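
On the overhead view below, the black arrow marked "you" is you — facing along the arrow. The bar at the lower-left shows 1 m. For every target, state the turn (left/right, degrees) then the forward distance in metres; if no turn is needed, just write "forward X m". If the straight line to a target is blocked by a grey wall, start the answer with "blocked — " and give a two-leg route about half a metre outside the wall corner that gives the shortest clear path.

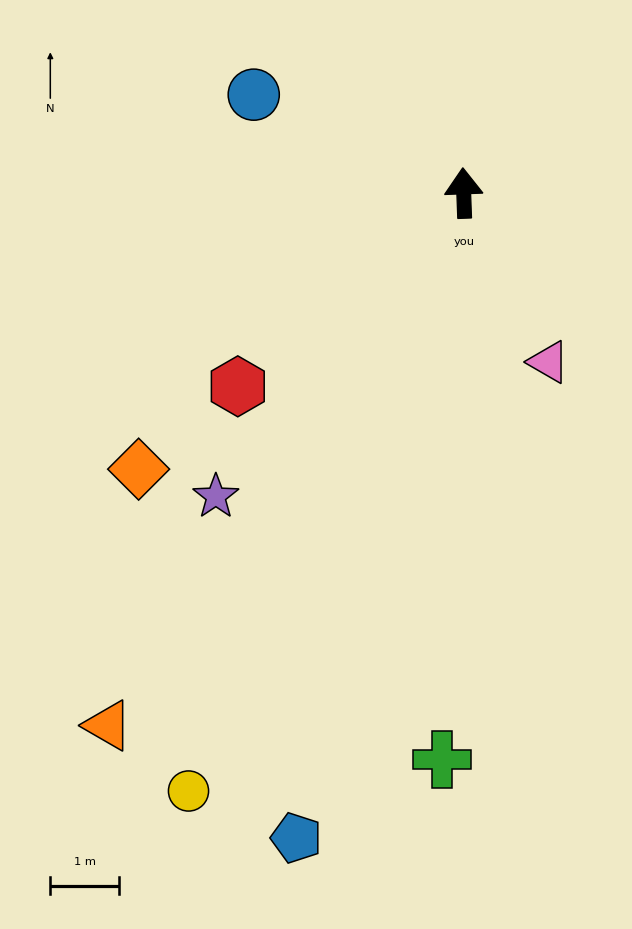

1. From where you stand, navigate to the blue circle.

turn left 63°, forward 3.4 m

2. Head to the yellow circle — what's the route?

turn left 153°, forward 9.6 m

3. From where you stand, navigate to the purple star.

turn left 139°, forward 5.7 m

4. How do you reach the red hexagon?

turn left 128°, forward 4.3 m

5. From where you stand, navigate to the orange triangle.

turn left 144°, forward 9.3 m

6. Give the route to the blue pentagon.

turn left 163°, forward 9.7 m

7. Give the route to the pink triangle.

turn right 155°, forward 2.8 m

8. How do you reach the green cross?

turn left 176°, forward 8.3 m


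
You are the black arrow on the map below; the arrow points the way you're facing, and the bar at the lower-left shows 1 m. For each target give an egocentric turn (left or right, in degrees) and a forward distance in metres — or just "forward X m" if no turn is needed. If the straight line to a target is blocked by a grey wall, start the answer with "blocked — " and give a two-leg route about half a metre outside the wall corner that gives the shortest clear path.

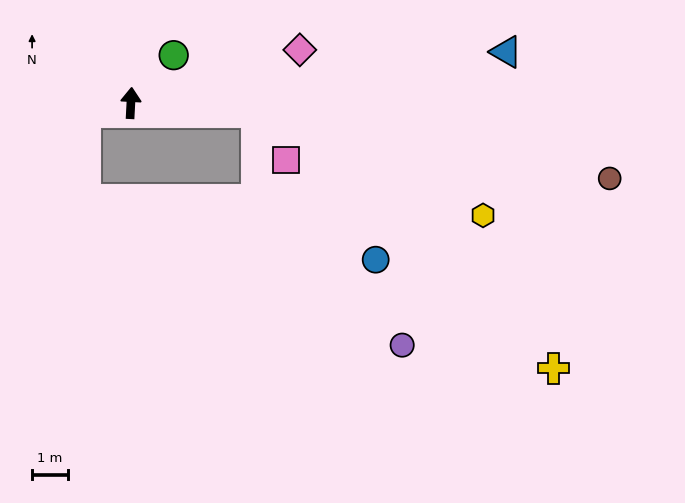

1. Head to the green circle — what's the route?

turn right 39°, forward 1.8 m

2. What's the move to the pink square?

blocked — turn right 91°, forward 3.5 m, then turn right 54°, forward 1.6 m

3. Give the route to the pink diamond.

turn right 70°, forward 4.9 m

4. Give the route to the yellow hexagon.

blocked — turn right 91°, forward 3.5 m, then turn right 20°, forward 6.9 m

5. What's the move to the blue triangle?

turn right 79°, forward 10.5 m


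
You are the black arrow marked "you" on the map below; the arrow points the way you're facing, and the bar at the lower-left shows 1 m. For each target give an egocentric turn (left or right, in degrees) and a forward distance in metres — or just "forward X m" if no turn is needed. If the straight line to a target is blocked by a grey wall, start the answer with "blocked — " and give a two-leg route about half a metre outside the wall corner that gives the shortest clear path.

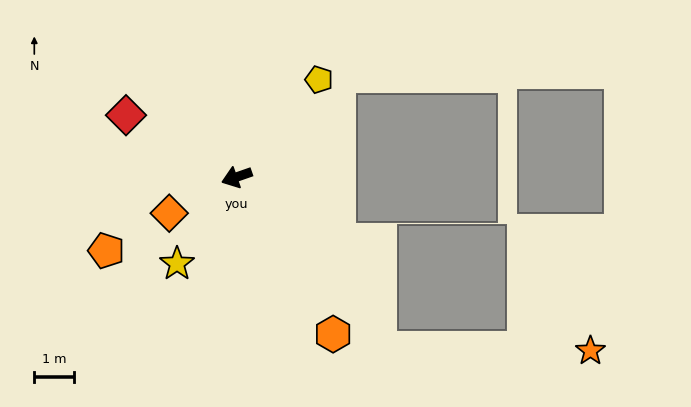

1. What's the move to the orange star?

blocked — turn left 111°, forward 5.5 m, then turn left 49°, forward 5.2 m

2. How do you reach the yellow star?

turn left 36°, forward 2.6 m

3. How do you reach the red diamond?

turn right 48°, forward 3.2 m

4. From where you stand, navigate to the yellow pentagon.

turn right 149°, forward 3.2 m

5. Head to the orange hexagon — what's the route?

turn left 102°, forward 4.6 m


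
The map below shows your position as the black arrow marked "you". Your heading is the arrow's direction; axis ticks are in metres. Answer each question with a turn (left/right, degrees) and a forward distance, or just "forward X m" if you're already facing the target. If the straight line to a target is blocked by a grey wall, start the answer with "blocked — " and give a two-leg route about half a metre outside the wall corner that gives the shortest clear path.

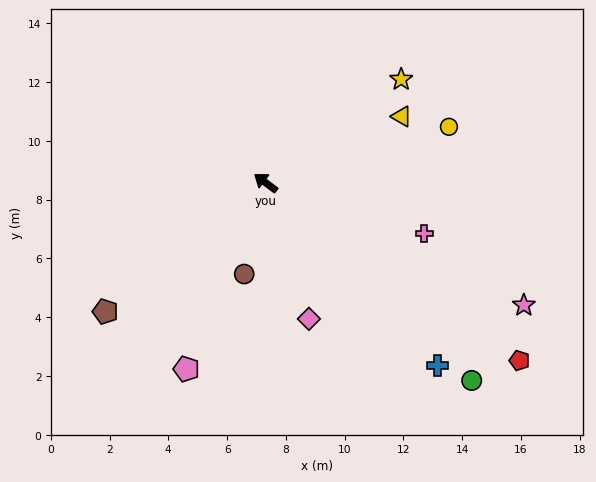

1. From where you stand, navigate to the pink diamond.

turn left 144°, forward 4.9 m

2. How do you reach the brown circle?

turn left 114°, forward 3.2 m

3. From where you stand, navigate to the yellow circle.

turn right 126°, forward 6.5 m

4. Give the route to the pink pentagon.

turn left 104°, forward 6.9 m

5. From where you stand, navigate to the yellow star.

turn right 106°, forward 5.8 m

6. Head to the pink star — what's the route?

turn right 169°, forward 9.7 m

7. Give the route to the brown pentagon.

turn left 76°, forward 7.0 m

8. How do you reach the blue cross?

turn left 170°, forward 8.5 m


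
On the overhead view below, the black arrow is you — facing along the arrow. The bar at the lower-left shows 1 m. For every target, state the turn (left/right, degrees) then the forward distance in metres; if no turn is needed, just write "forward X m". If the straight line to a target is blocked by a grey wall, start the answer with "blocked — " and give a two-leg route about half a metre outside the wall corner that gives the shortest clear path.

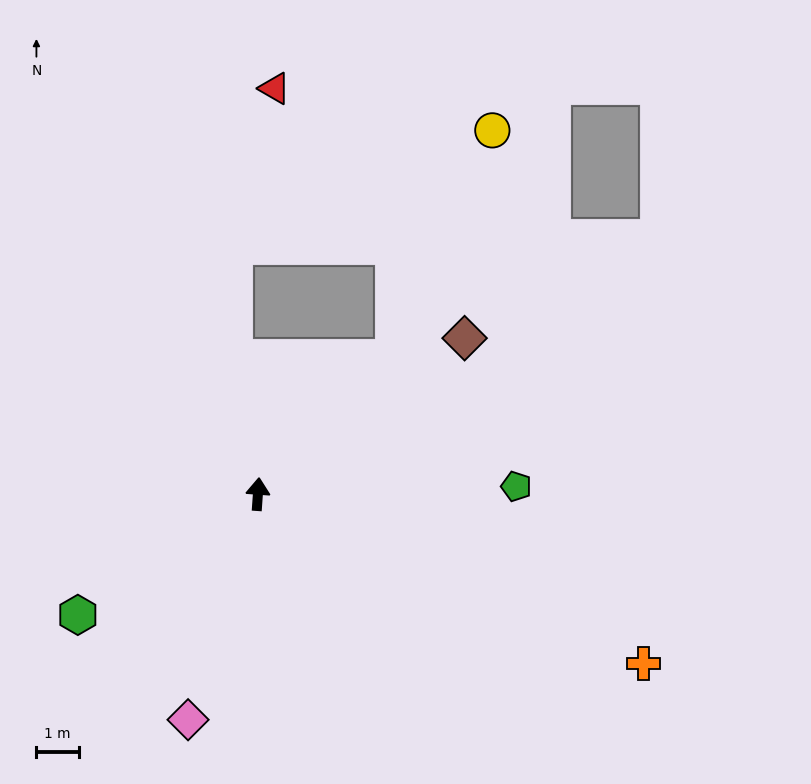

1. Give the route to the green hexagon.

turn left 128°, forward 5.1 m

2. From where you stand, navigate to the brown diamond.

turn right 49°, forward 6.1 m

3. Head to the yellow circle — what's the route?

blocked — turn right 41°, forward 4.5 m, then turn left 21°, forward 5.9 m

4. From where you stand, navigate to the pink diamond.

turn left 167°, forward 5.6 m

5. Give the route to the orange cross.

turn right 110°, forward 9.9 m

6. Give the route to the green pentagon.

turn right 84°, forward 6.1 m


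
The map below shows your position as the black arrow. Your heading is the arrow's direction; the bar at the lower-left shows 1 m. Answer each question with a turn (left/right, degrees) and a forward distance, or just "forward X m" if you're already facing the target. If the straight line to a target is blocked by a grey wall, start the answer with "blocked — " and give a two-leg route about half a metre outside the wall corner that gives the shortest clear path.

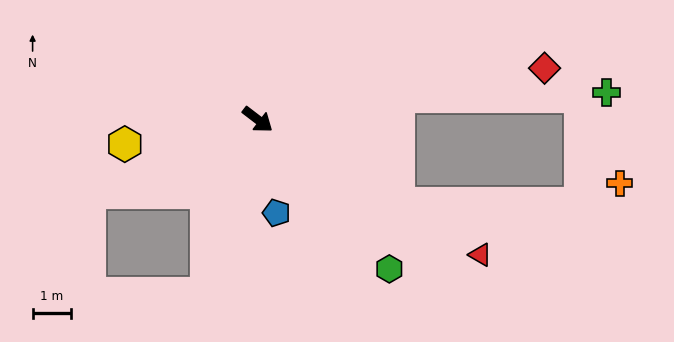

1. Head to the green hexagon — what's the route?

turn right 11°, forward 5.2 m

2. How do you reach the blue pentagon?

turn right 41°, forward 2.5 m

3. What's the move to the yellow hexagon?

turn right 132°, forward 3.5 m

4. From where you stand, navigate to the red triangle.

turn left 6°, forward 6.8 m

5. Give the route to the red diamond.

turn left 48°, forward 7.6 m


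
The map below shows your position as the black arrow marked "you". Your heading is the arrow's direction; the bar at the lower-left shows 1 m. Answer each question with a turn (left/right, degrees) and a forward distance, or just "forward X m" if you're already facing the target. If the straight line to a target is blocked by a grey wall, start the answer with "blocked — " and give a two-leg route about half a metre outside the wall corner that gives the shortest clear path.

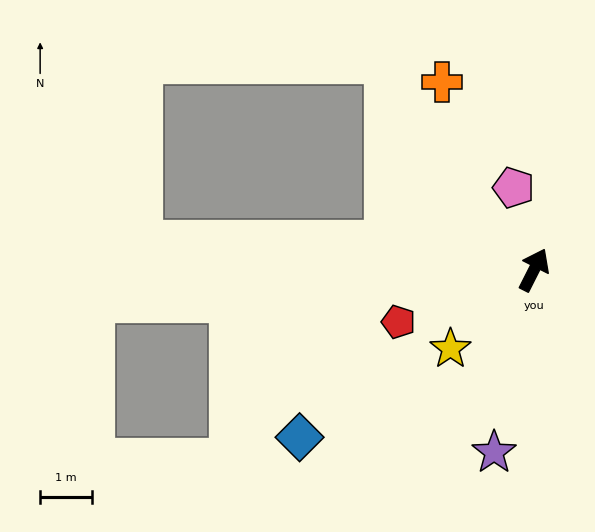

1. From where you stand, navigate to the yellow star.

turn left 160°, forward 2.2 m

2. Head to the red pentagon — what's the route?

turn left 138°, forward 2.8 m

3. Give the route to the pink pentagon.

turn left 41°, forward 1.6 m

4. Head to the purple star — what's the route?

turn right 166°, forward 3.6 m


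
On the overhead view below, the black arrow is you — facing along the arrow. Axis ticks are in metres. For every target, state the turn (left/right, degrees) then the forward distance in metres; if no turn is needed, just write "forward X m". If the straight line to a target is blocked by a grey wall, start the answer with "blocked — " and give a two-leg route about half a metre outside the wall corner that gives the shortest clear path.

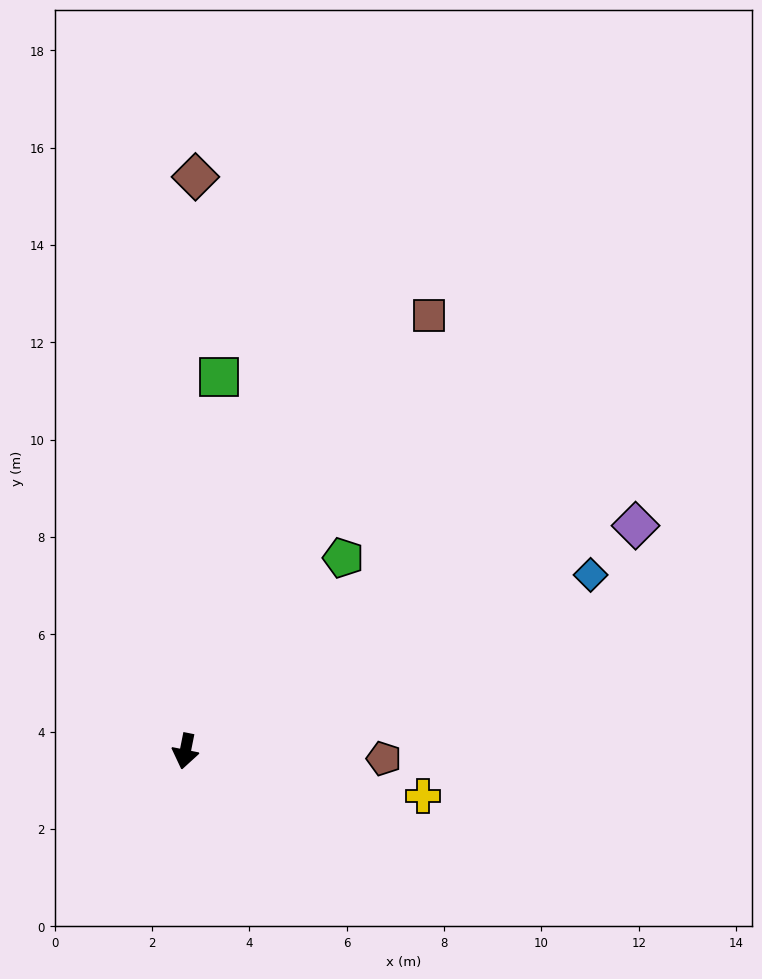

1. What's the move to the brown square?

turn left 162°, forward 10.3 m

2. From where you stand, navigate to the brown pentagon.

turn left 99°, forward 4.1 m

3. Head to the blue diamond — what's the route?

turn left 125°, forward 9.1 m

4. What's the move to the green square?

turn right 174°, forward 7.7 m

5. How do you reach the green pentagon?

turn left 152°, forward 5.1 m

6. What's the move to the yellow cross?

turn left 91°, forward 5.0 m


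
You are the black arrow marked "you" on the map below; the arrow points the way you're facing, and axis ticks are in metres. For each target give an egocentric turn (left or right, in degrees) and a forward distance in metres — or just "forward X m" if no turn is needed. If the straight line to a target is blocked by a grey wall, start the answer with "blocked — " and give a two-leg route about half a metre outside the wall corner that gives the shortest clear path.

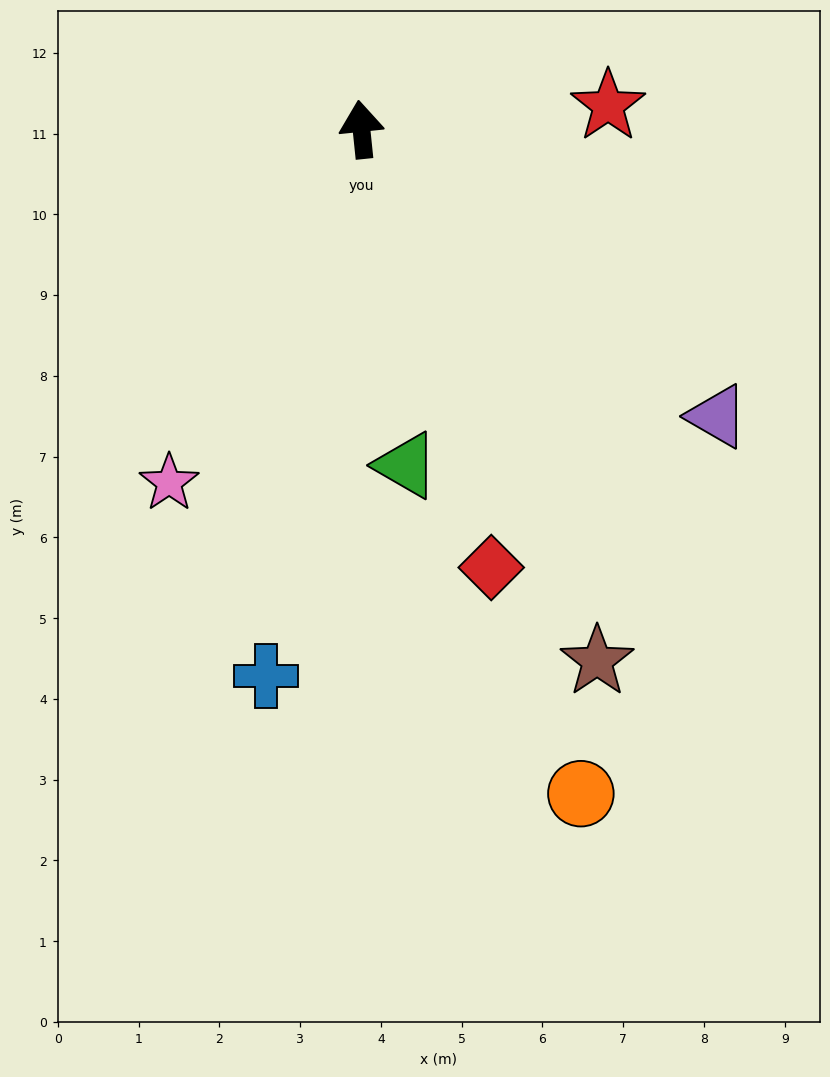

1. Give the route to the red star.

turn right 90°, forward 3.1 m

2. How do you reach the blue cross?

turn left 164°, forward 6.9 m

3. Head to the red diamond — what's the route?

turn right 169°, forward 5.7 m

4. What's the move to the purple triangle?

turn right 135°, forward 5.7 m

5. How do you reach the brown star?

turn right 162°, forward 7.2 m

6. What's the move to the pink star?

turn left 146°, forward 5.0 m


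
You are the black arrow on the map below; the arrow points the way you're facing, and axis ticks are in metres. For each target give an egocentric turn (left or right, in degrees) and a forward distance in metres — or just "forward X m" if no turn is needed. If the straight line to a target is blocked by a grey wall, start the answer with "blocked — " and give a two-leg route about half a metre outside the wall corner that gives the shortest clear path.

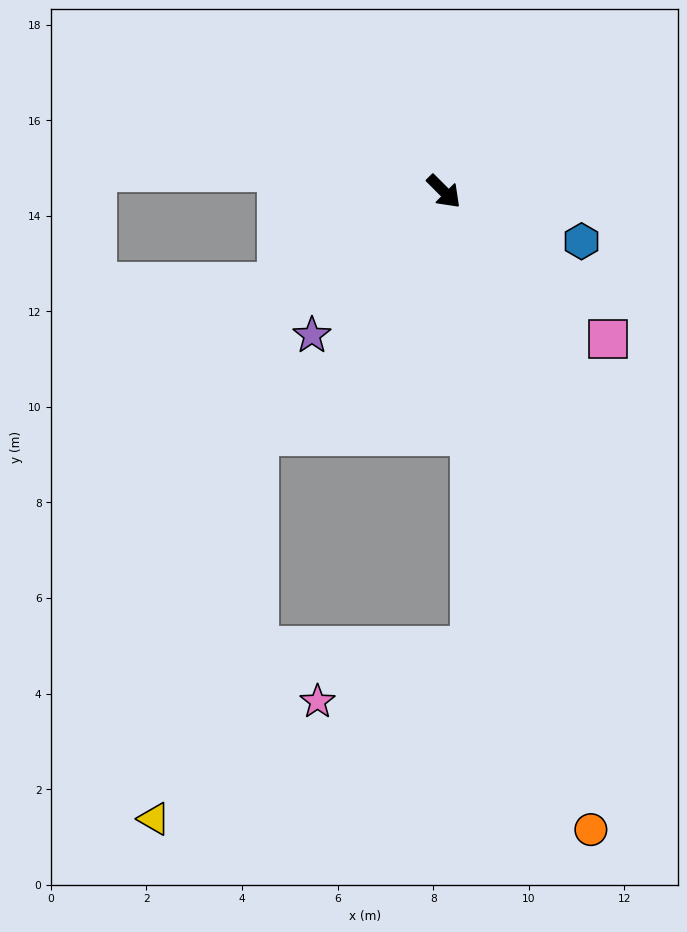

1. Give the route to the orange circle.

turn right 32°, forward 13.7 m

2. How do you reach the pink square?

turn left 3°, forward 4.6 m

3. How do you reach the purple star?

turn right 87°, forward 4.1 m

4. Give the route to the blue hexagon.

turn left 25°, forward 3.1 m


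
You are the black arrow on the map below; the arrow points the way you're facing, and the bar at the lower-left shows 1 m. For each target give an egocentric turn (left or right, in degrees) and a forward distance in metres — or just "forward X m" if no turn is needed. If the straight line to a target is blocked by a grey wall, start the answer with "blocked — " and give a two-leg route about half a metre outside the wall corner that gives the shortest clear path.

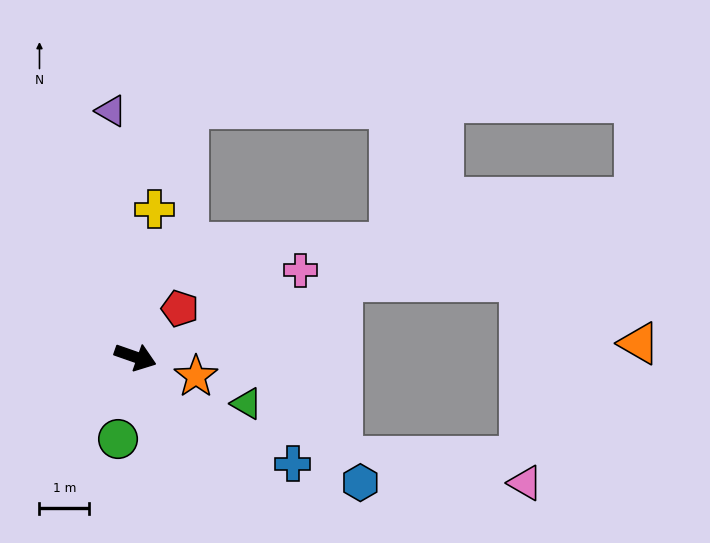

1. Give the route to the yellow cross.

turn left 102°, forward 3.0 m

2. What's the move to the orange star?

forward 1.3 m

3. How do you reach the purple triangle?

turn left 115°, forward 5.0 m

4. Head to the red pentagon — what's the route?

turn left 67°, forward 1.3 m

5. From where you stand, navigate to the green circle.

turn right 83°, forward 1.7 m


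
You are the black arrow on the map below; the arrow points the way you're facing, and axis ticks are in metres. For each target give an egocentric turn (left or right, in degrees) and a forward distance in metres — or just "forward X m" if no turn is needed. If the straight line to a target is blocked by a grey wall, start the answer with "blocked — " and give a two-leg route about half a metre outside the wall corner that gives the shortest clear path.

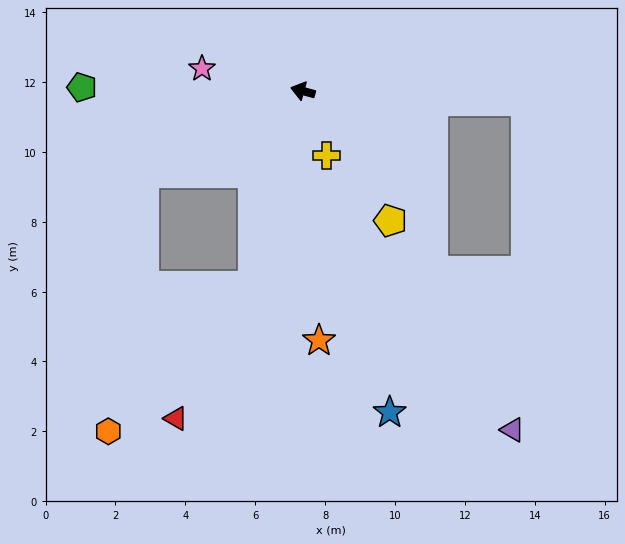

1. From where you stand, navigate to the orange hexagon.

blocked — turn left 91°, forward 5.7 m, then turn right 30°, forward 5.9 m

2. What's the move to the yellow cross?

turn left 126°, forward 2.0 m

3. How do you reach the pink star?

turn left 3°, forward 3.0 m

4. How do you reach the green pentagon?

turn left 14°, forward 6.3 m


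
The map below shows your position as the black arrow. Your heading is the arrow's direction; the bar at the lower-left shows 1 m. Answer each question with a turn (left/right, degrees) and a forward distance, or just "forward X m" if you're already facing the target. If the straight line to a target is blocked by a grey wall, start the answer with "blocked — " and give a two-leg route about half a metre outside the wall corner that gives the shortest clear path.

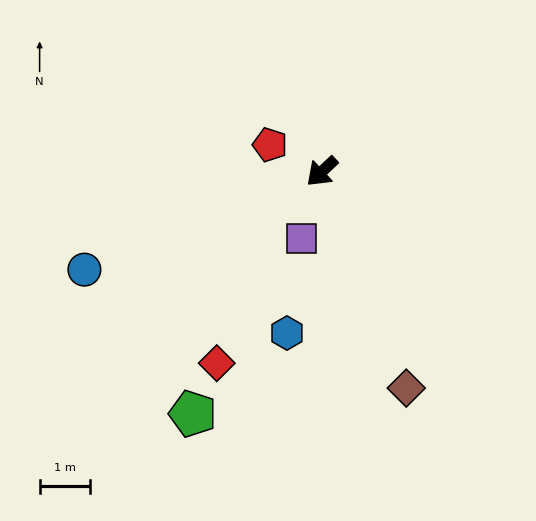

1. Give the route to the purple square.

turn left 30°, forward 1.4 m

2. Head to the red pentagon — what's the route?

turn right 70°, forward 1.2 m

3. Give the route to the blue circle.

turn right 21°, forward 5.1 m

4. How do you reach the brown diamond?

turn left 68°, forward 4.6 m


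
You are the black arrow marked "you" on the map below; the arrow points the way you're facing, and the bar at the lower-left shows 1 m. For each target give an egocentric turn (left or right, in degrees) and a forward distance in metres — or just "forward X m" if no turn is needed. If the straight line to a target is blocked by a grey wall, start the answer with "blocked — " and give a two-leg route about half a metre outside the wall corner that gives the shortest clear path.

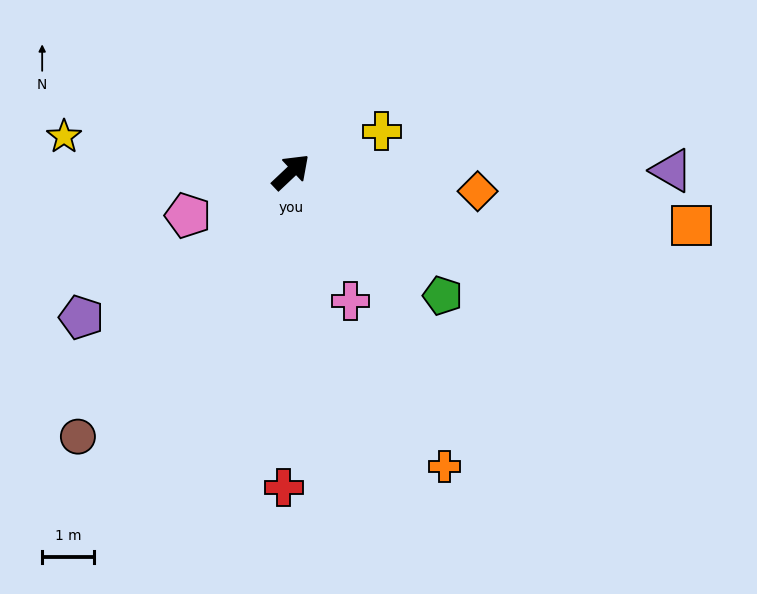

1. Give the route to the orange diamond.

turn right 49°, forward 3.6 m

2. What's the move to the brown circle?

turn right 172°, forward 6.5 m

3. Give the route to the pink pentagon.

turn left 160°, forward 2.2 m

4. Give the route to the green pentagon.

turn right 83°, forward 3.8 m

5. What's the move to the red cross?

turn right 135°, forward 6.1 m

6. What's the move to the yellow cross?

turn right 19°, forward 1.9 m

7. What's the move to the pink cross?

turn right 109°, forward 2.7 m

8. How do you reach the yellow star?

turn left 128°, forward 4.4 m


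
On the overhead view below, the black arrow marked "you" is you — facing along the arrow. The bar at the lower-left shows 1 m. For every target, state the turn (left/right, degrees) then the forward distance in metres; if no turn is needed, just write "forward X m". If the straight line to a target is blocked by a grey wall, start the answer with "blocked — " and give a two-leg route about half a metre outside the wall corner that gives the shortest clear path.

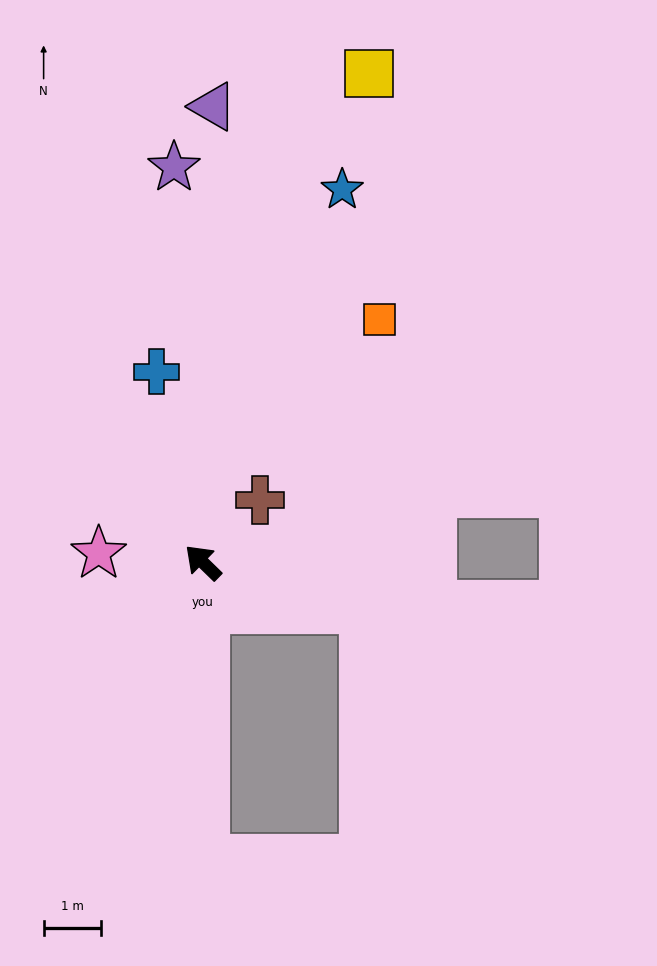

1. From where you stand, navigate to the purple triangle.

turn right 47°, forward 8.0 m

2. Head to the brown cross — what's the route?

turn right 88°, forward 1.5 m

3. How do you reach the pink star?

turn left 39°, forward 1.8 m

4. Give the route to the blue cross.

turn right 32°, forward 3.4 m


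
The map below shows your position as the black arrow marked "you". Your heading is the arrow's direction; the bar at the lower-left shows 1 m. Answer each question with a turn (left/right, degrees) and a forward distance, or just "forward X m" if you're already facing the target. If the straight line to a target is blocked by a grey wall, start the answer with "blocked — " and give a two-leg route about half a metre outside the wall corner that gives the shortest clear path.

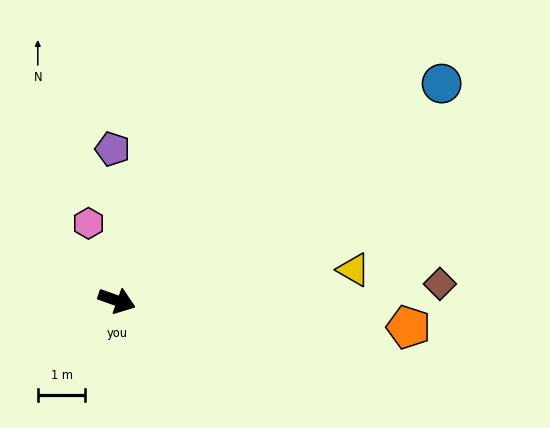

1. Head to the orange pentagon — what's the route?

turn left 14°, forward 6.2 m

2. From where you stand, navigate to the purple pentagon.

turn left 111°, forward 3.2 m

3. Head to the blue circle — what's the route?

turn left 53°, forward 8.2 m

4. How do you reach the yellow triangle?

turn left 27°, forward 5.0 m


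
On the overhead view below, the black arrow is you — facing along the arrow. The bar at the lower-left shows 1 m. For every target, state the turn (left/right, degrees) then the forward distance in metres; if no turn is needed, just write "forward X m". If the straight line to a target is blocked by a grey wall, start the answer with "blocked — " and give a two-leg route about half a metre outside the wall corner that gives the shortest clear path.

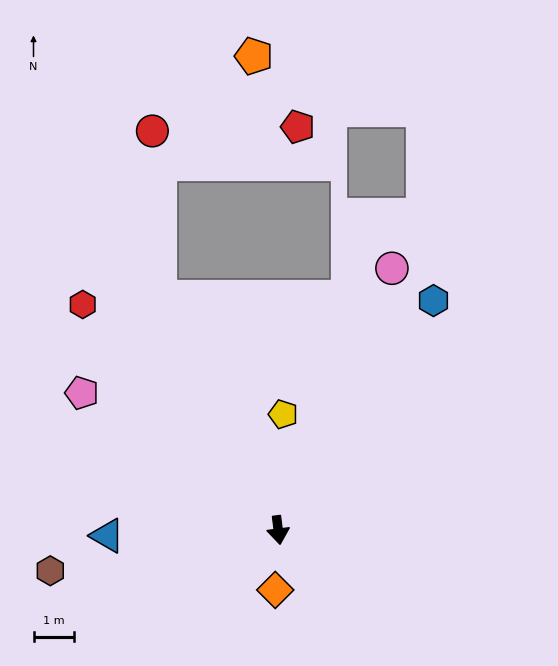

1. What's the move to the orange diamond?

turn right 10°, forward 1.5 m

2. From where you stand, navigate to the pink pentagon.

turn right 132°, forward 5.9 m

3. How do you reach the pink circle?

turn left 149°, forward 7.0 m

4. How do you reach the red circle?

blocked — turn right 160°, forward 6.4 m, then turn right 25°, forward 4.1 m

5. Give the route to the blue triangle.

turn right 95°, forward 4.2 m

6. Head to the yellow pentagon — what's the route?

turn left 170°, forward 2.8 m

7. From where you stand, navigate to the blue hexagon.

turn left 139°, forward 6.8 m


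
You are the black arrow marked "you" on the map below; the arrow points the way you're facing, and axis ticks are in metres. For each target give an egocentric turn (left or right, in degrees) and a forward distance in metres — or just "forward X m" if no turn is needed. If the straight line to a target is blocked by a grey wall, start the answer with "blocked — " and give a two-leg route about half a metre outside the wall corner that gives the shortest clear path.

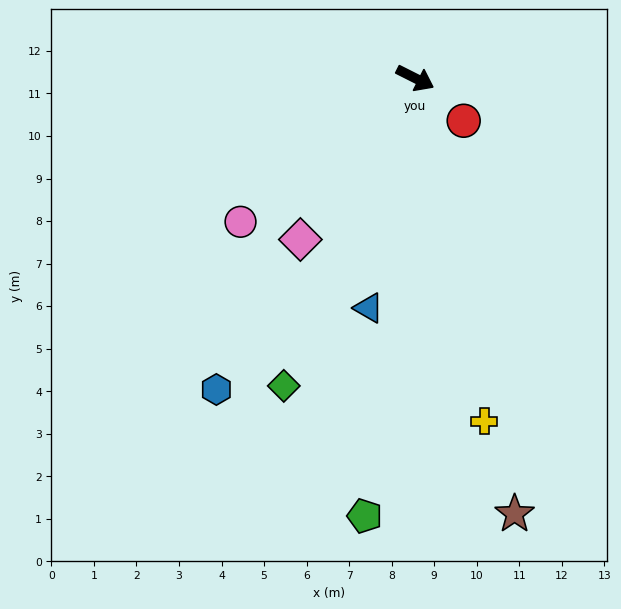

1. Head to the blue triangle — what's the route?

turn right 75°, forward 5.5 m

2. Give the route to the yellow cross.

turn right 52°, forward 8.2 m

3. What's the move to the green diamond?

turn right 86°, forward 7.9 m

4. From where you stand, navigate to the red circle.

turn right 15°, forward 1.5 m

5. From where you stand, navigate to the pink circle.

turn right 114°, forward 5.3 m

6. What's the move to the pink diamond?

turn right 99°, forward 4.7 m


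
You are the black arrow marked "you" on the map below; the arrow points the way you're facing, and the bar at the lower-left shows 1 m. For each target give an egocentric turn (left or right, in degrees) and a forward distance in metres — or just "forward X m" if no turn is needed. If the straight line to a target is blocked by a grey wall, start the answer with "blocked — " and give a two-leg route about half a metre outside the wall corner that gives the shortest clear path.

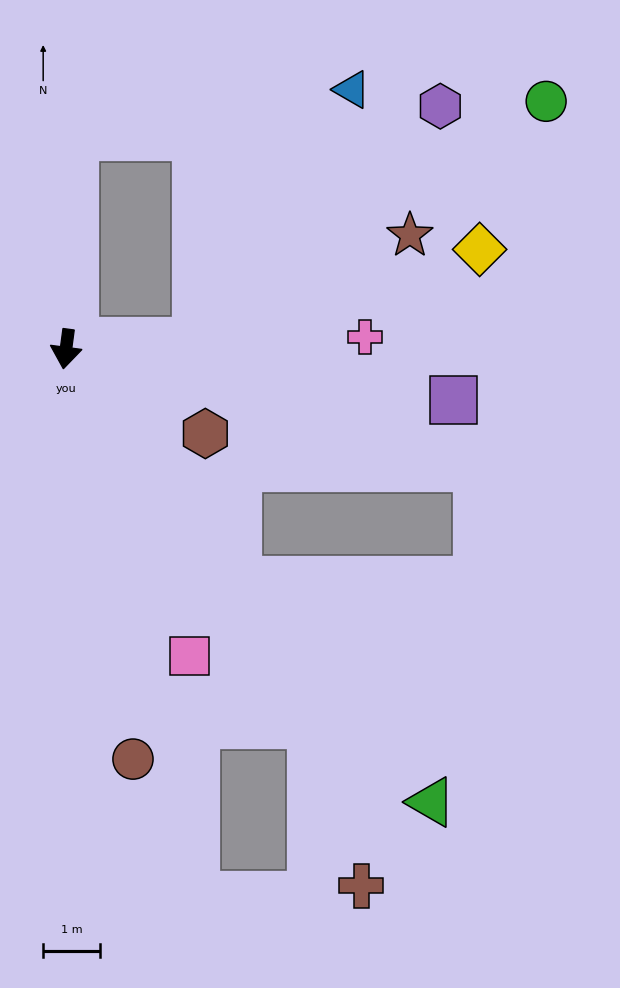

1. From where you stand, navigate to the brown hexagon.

turn left 66°, forward 2.9 m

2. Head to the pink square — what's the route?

turn left 30°, forward 5.8 m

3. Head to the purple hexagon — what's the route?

blocked — turn left 101°, forward 2.3 m, then turn left 41°, forward 6.0 m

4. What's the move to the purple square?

turn left 90°, forward 6.9 m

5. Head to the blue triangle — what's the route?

blocked — turn left 101°, forward 2.3 m, then turn left 55°, forward 5.2 m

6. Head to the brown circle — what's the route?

turn left 17°, forward 7.3 m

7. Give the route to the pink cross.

turn left 100°, forward 5.3 m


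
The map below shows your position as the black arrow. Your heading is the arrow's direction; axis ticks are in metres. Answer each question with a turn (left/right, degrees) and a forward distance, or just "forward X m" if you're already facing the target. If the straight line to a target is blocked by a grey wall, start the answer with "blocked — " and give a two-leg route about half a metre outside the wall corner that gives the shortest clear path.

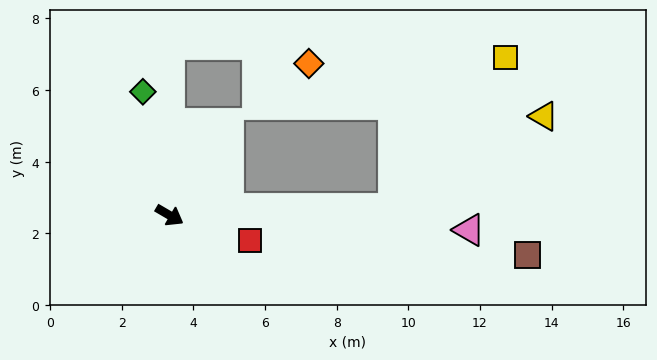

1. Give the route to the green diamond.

turn left 132°, forward 3.5 m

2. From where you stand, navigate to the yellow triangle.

blocked — turn left 32°, forward 6.3 m, then turn left 30°, forward 4.9 m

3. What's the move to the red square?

turn left 13°, forward 2.4 m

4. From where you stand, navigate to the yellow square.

blocked — turn left 32°, forward 6.3 m, then turn left 52°, forward 5.2 m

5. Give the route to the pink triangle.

turn left 27°, forward 8.4 m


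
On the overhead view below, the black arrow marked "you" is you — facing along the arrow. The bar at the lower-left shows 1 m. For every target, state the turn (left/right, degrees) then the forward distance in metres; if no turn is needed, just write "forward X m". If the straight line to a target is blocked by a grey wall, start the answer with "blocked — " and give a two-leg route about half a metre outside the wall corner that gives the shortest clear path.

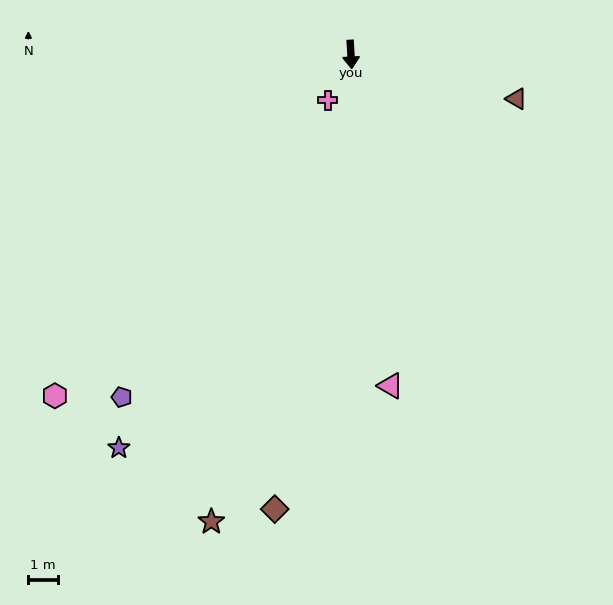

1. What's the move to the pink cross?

turn right 30°, forward 1.7 m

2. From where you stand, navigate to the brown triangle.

turn left 72°, forward 5.8 m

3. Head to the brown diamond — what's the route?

turn right 13°, forward 15.5 m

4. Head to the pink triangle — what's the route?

turn left 4°, forward 11.2 m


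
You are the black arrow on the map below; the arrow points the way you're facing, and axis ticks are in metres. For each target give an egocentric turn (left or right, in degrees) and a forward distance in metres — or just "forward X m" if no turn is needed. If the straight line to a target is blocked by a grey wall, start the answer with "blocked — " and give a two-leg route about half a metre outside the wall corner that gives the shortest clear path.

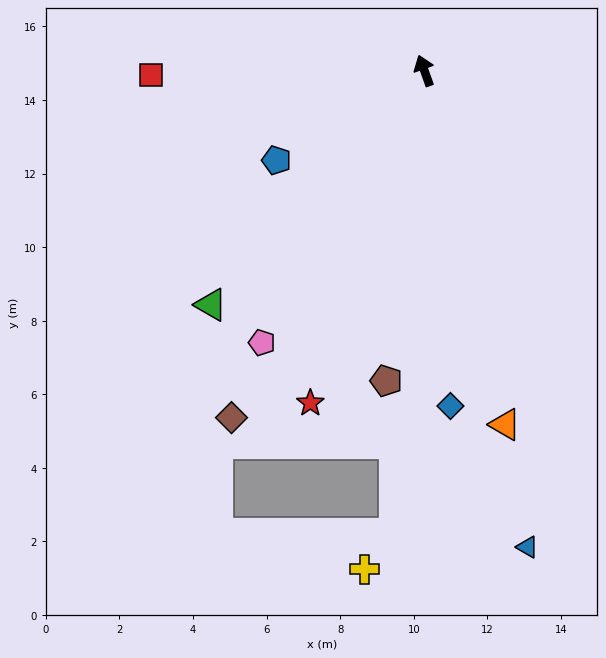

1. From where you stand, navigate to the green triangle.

turn left 118°, forward 8.6 m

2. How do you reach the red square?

turn left 71°, forward 7.4 m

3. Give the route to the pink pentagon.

turn left 129°, forward 8.6 m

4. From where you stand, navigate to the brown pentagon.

turn left 153°, forward 8.5 m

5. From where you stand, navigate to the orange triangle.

turn left 173°, forward 9.9 m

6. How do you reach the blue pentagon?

turn left 101°, forward 4.7 m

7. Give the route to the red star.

turn left 141°, forward 9.6 m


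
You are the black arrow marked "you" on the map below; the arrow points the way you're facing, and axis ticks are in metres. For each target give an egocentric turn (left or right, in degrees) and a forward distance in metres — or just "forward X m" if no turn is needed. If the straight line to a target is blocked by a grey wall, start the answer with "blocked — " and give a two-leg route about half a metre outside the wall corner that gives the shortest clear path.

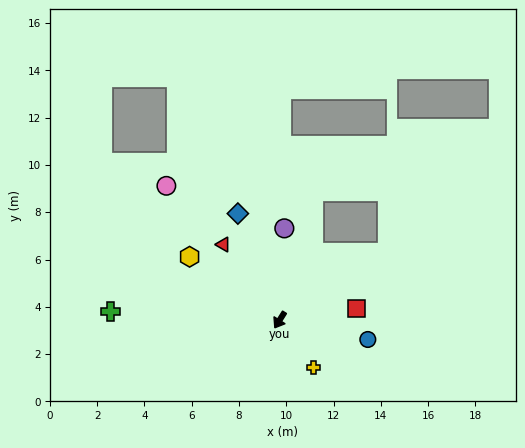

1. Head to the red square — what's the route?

turn left 131°, forward 3.3 m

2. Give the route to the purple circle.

turn right 151°, forward 3.9 m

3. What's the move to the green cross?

turn right 61°, forward 7.2 m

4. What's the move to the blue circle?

turn left 110°, forward 3.8 m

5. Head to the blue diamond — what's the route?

turn right 127°, forward 4.8 m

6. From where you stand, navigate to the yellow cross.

turn left 67°, forward 2.5 m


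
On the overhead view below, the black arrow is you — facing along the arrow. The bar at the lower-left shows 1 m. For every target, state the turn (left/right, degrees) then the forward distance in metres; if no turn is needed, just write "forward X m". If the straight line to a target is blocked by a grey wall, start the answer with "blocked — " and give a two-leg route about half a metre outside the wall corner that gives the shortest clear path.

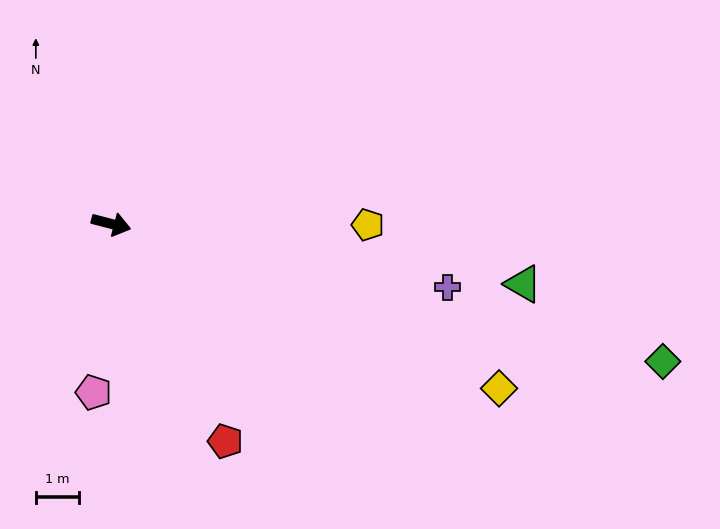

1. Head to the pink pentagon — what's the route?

turn right 81°, forward 4.0 m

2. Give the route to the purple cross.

turn left 4°, forward 8.0 m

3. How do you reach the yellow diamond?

turn right 8°, forward 9.9 m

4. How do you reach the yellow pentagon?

turn left 14°, forward 6.0 m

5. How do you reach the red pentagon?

turn right 48°, forward 5.7 m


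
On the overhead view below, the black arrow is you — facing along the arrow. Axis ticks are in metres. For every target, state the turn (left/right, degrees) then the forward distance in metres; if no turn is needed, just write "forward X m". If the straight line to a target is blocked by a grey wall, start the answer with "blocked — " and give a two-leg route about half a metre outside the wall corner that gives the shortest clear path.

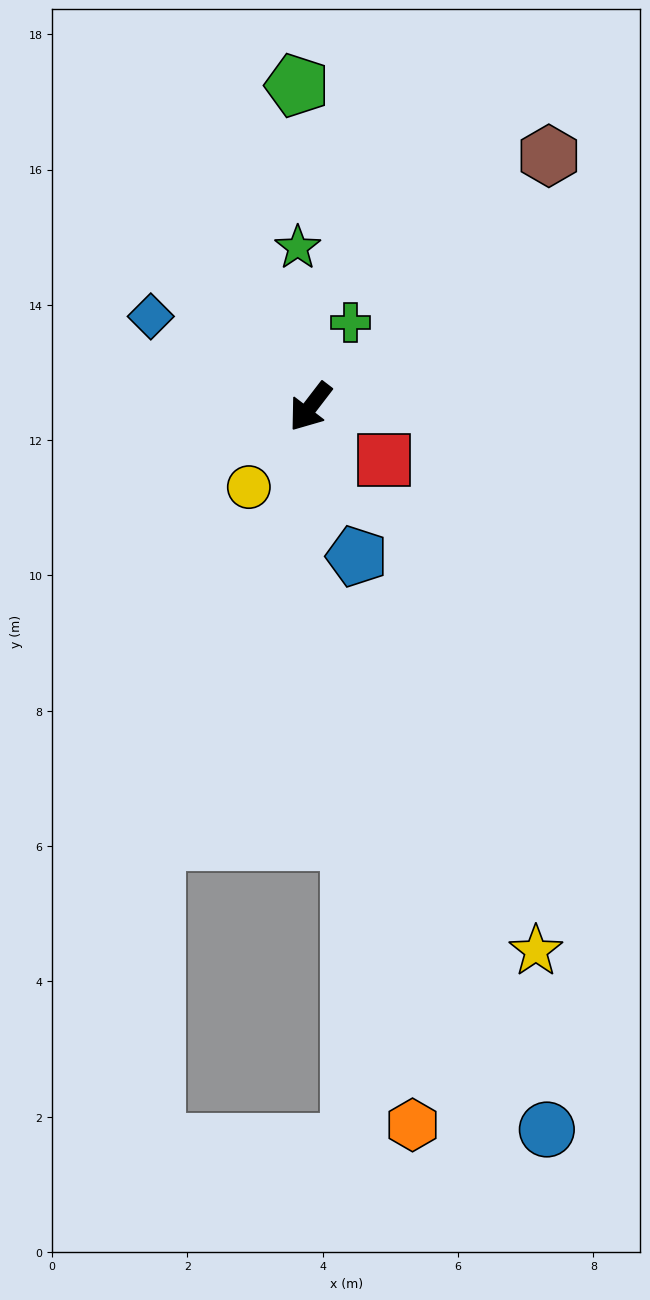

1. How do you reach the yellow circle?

forward 1.5 m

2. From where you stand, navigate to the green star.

turn right 138°, forward 2.4 m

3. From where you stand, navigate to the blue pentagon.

turn left 55°, forward 2.3 m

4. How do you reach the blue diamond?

turn right 82°, forward 2.7 m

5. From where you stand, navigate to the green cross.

turn right 168°, forward 1.4 m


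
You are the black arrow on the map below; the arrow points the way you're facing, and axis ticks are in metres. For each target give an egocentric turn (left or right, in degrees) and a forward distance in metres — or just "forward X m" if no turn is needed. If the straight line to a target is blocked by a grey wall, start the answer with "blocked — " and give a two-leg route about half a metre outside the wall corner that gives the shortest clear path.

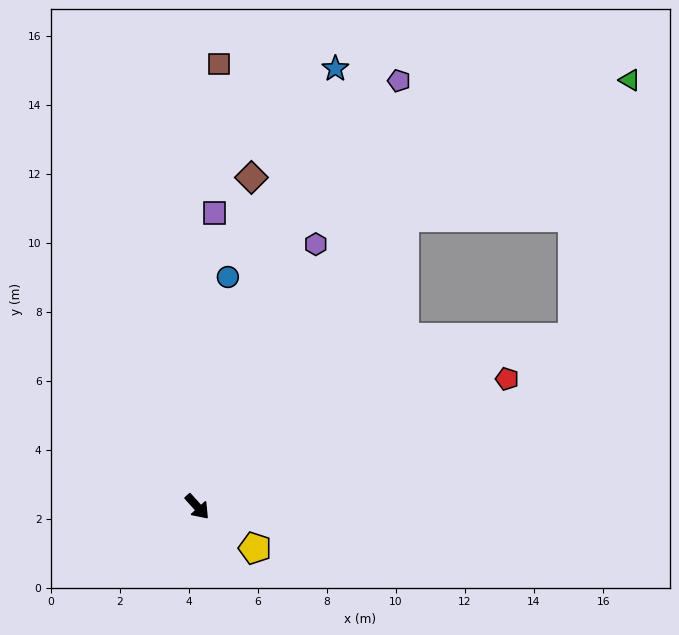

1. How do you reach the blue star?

turn left 120°, forward 13.3 m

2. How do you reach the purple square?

turn left 135°, forward 8.5 m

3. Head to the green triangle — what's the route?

blocked — turn left 102°, forward 10.3 m, then turn right 23°, forward 7.7 m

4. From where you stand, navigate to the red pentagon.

turn left 70°, forward 9.7 m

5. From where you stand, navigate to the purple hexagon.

turn left 114°, forward 8.3 m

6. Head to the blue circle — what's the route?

turn left 130°, forward 6.7 m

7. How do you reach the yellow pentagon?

turn left 12°, forward 2.1 m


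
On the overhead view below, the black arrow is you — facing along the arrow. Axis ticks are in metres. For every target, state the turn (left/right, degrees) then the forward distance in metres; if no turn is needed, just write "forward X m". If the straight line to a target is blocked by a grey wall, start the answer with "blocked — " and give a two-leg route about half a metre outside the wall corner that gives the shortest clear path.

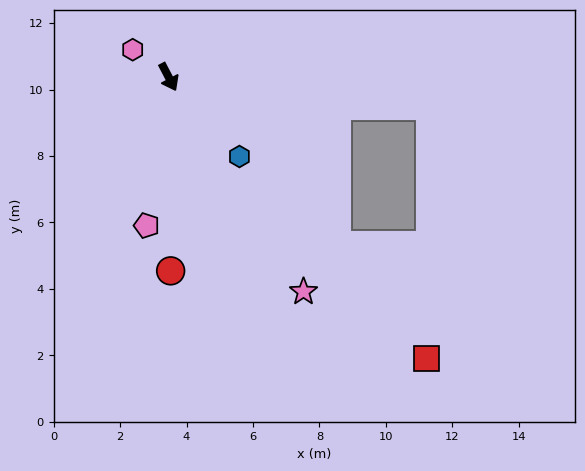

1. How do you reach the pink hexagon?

turn right 155°, forward 1.4 m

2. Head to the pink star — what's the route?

turn left 5°, forward 7.6 m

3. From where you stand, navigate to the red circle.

turn right 27°, forward 5.8 m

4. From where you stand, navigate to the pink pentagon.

turn right 36°, forward 4.5 m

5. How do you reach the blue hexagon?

turn left 14°, forward 3.2 m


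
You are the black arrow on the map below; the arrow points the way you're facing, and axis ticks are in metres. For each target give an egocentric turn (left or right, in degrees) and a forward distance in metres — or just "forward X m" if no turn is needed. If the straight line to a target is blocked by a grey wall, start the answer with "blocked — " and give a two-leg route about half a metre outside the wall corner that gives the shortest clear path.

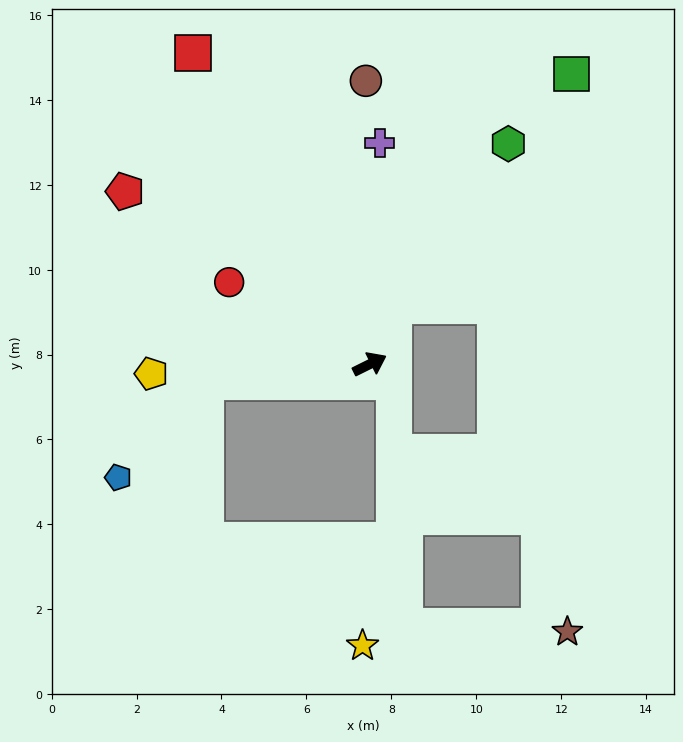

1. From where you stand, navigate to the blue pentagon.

blocked — turn left 160°, forward 3.9 m, then turn left 41°, forward 3.0 m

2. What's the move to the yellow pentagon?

turn left 156°, forward 5.1 m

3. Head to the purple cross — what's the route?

turn left 61°, forward 5.2 m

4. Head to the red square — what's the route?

turn left 93°, forward 8.4 m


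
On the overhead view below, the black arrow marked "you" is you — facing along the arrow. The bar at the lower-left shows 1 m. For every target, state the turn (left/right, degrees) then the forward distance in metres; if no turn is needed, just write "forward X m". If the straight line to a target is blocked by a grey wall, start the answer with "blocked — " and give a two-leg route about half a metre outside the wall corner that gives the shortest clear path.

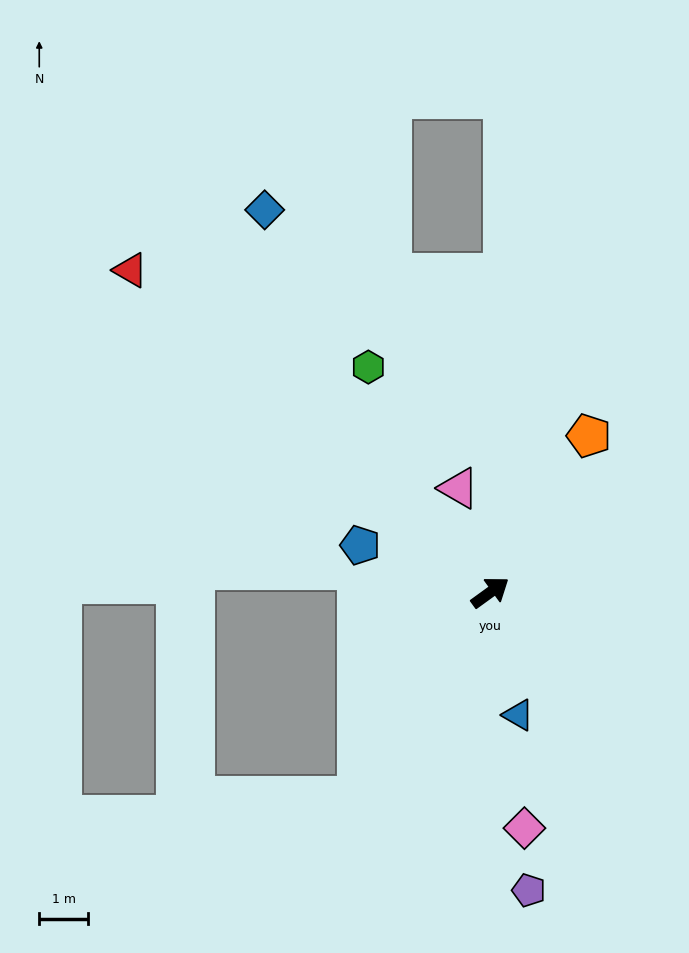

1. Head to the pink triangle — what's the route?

turn left 71°, forward 2.2 m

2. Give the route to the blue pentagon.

turn left 124°, forward 2.8 m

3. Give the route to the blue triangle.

turn right 113°, forward 2.6 m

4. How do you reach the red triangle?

turn left 102°, forward 9.9 m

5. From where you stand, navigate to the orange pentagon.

turn left 22°, forward 3.8 m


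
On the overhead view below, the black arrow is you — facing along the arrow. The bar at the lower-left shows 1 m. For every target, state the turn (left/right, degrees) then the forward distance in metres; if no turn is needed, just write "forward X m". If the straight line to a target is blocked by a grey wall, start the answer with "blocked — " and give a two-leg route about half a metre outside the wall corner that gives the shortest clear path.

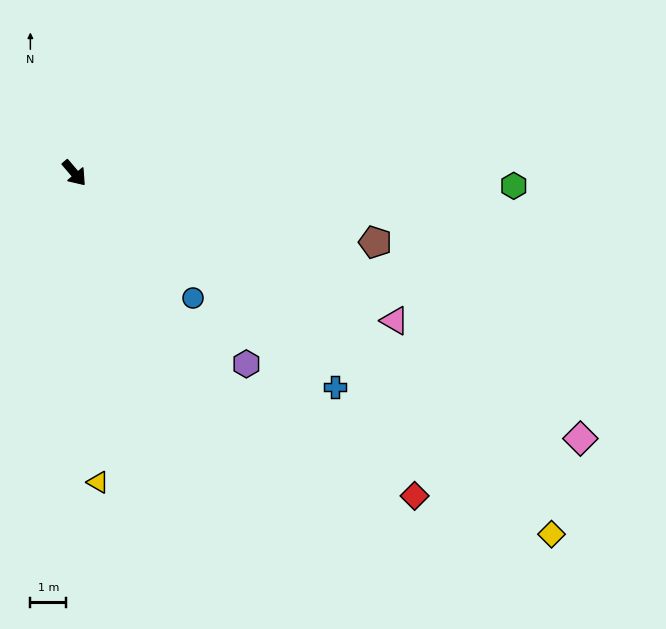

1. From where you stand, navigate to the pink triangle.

turn left 25°, forward 9.8 m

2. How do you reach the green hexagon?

turn left 48°, forward 12.3 m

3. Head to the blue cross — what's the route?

turn left 10°, forward 9.4 m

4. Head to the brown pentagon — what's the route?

turn left 37°, forward 8.6 m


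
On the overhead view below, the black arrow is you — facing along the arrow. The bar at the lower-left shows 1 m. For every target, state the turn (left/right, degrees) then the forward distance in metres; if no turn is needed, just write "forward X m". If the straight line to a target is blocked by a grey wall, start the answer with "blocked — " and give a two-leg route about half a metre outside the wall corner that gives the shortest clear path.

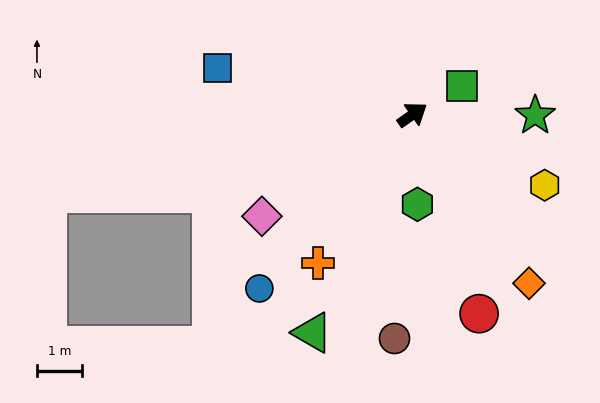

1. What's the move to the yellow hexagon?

turn right 63°, forward 3.3 m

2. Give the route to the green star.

turn right 35°, forward 2.7 m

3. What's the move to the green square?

turn right 5°, forward 1.3 m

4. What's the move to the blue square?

turn left 131°, forward 4.4 m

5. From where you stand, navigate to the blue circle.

turn right 167°, forward 5.1 m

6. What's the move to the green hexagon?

turn right 122°, forward 2.0 m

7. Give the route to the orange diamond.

turn right 90°, forward 4.5 m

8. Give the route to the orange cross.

turn right 158°, forward 3.9 m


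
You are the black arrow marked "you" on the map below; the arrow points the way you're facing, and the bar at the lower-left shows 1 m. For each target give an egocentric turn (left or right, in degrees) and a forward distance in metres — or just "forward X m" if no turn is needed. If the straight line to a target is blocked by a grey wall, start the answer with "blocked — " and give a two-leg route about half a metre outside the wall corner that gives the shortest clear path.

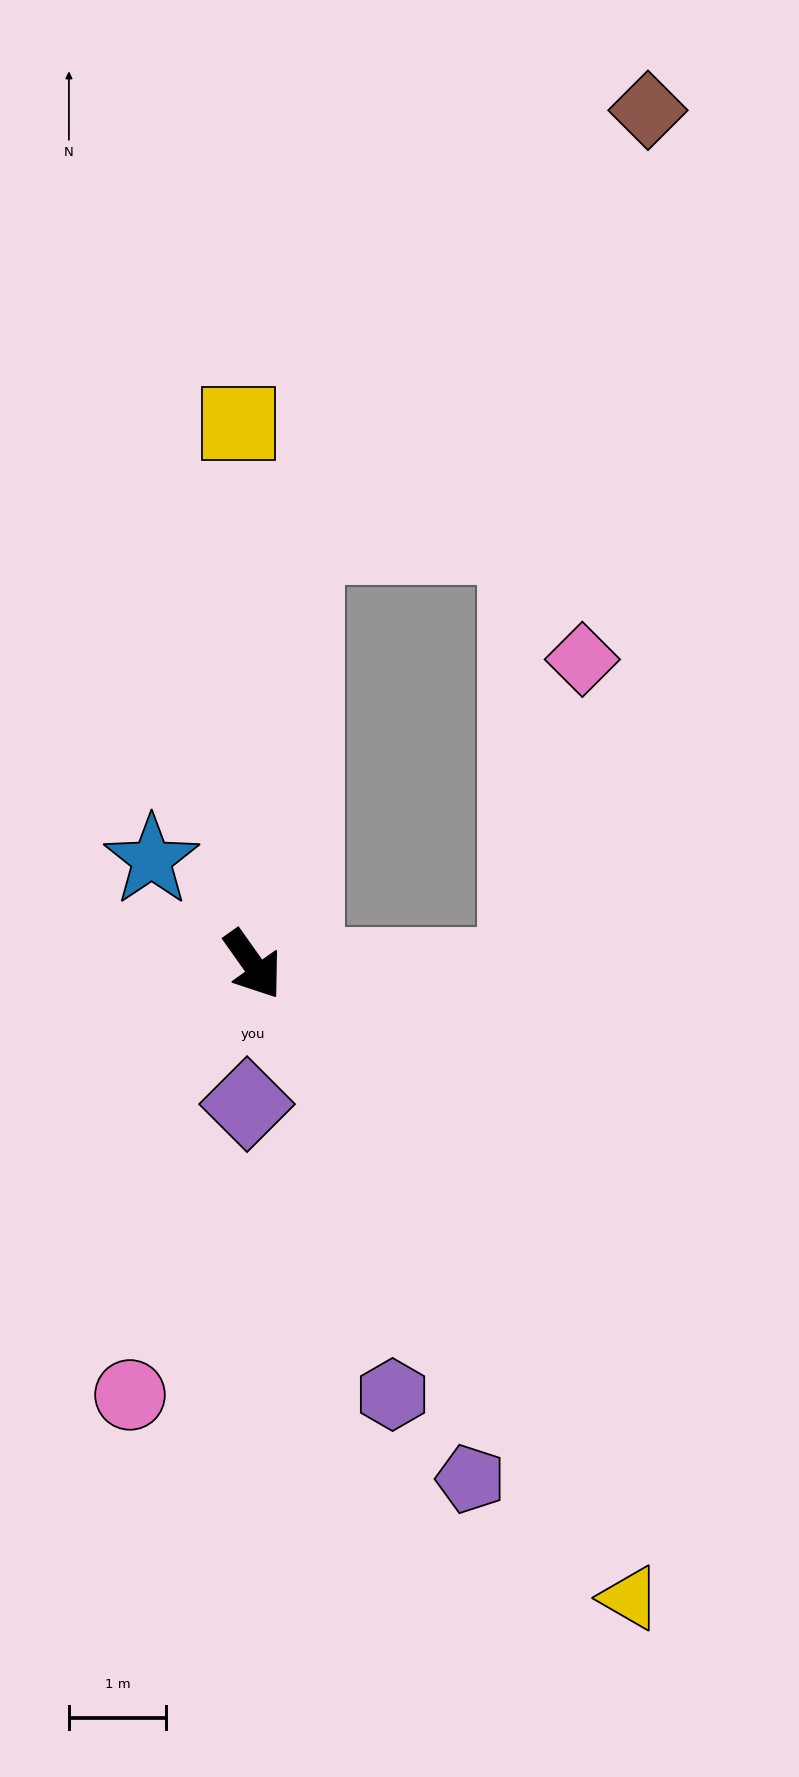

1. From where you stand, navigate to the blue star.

turn right 171°, forward 1.5 m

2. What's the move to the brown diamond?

blocked — turn left 138°, forward 4.4 m, then turn right 32°, forward 5.7 m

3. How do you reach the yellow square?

turn left 146°, forward 5.6 m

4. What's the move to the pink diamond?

blocked — turn left 54°, forward 2.8 m, then turn left 79°, forward 3.3 m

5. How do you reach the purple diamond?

turn right 38°, forward 1.4 m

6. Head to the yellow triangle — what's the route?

turn right 5°, forward 7.6 m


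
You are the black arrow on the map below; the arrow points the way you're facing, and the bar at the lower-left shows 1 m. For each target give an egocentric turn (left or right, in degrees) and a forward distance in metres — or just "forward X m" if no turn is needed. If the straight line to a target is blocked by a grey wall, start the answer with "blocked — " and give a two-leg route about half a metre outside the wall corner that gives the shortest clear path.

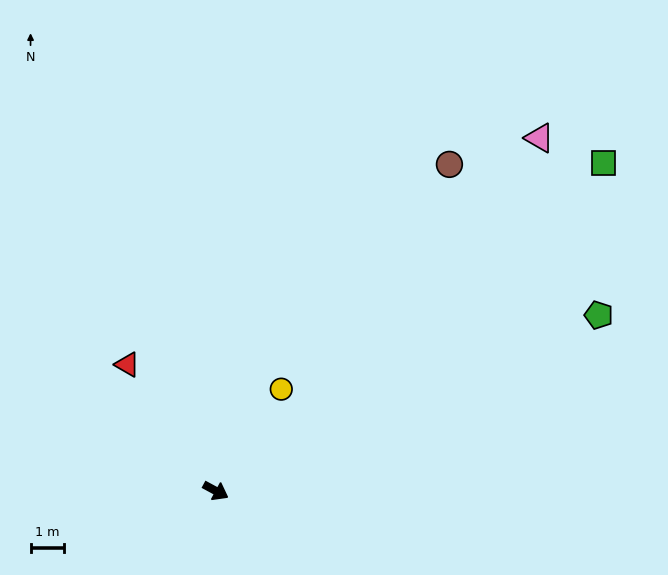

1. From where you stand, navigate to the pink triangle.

turn left 76°, forward 14.1 m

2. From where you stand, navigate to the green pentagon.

turn left 53°, forward 12.4 m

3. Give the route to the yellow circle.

turn left 86°, forward 3.6 m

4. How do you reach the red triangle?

turn left 153°, forward 4.5 m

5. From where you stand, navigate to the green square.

turn left 69°, forward 15.0 m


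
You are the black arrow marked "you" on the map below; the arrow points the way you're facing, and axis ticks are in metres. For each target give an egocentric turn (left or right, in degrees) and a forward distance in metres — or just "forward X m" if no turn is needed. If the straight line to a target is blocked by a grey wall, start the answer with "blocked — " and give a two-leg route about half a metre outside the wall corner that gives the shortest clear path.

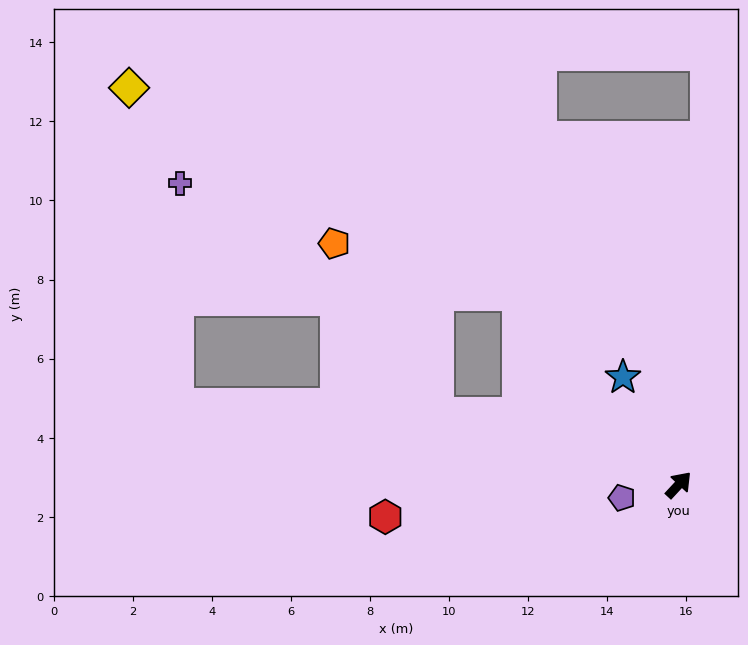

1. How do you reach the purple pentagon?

turn left 146°, forward 1.5 m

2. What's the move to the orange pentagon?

blocked — turn left 83°, forward 6.3 m, then turn left 34°, forward 4.8 m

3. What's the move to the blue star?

turn left 70°, forward 3.1 m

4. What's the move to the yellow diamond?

blocked — turn left 83°, forward 6.3 m, then turn left 22°, forward 11.1 m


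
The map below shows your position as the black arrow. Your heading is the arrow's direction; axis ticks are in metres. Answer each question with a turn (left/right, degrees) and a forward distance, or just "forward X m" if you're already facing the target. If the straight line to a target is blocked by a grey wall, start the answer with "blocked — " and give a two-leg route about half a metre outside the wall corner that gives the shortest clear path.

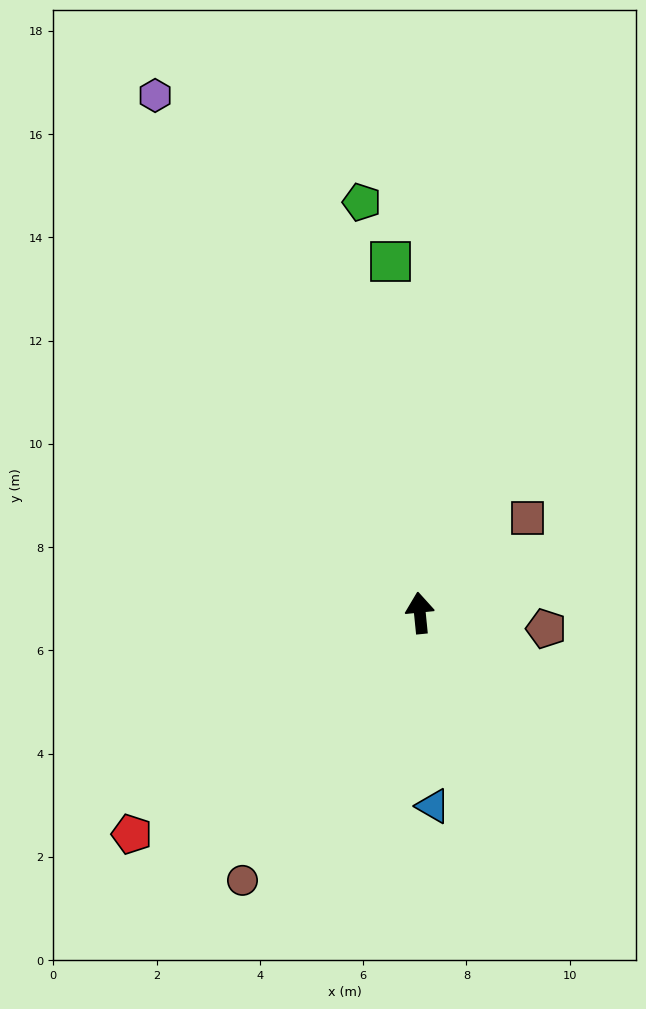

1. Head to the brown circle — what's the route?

turn left 141°, forward 6.2 m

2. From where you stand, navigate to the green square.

forward 6.8 m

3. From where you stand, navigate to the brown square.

turn right 54°, forward 2.8 m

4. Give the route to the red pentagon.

turn left 122°, forward 7.0 m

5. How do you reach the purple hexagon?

turn left 21°, forward 11.3 m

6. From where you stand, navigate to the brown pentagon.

turn right 103°, forward 2.5 m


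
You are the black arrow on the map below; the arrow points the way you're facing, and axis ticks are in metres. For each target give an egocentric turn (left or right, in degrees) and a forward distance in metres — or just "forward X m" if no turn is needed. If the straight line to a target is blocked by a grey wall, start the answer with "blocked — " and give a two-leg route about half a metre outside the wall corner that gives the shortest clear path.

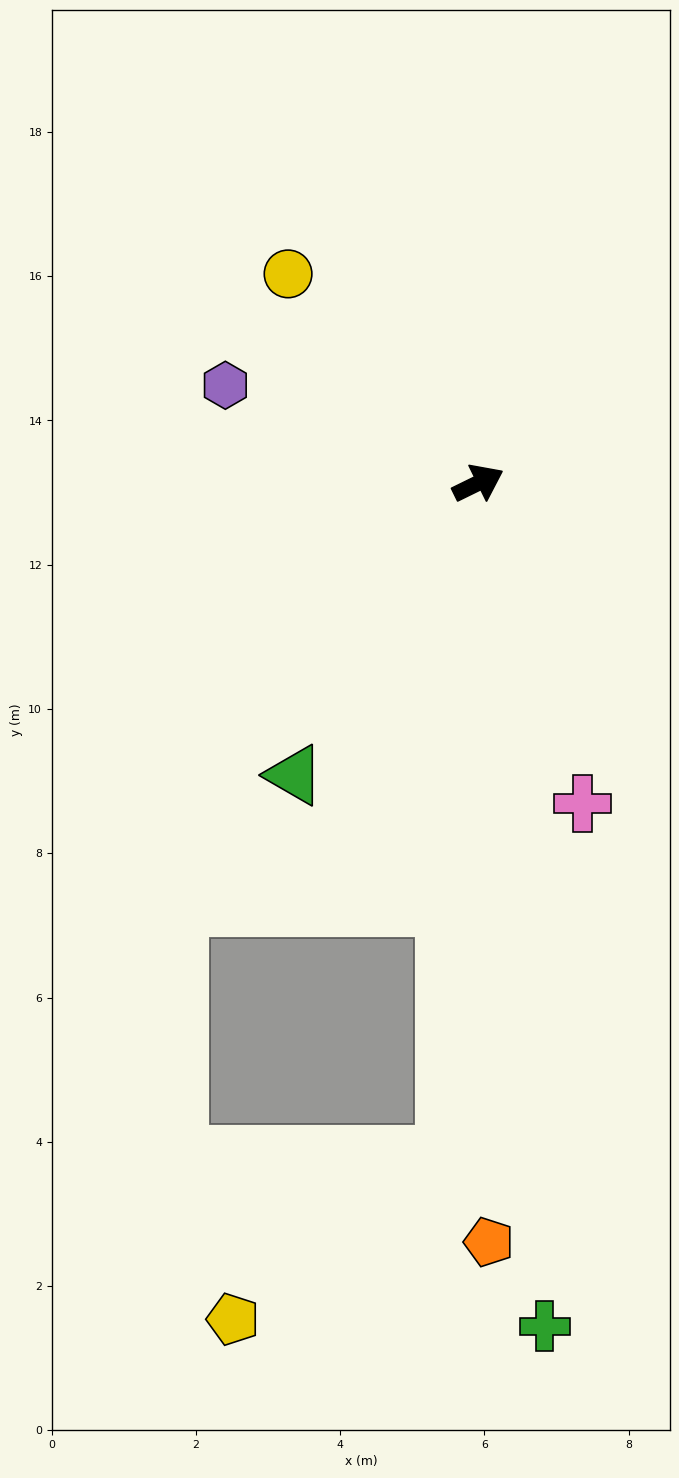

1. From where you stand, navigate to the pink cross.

turn right 98°, forward 4.7 m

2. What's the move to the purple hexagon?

turn left 133°, forward 3.8 m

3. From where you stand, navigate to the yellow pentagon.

blocked — turn right 119°, forward 9.4 m, then turn right 50°, forward 3.7 m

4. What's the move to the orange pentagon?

turn right 115°, forward 10.5 m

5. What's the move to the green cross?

turn right 112°, forward 11.7 m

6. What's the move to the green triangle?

turn right 148°, forward 4.8 m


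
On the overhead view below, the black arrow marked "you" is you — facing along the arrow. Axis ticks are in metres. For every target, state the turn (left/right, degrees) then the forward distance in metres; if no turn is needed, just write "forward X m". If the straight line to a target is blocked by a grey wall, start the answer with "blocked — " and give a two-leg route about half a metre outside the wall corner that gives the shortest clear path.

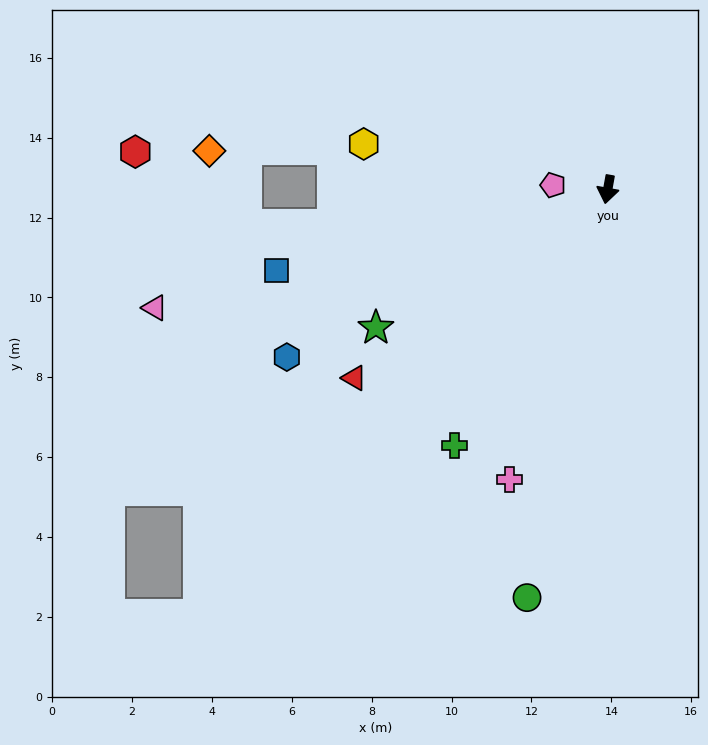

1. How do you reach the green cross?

turn right 21°, forward 7.5 m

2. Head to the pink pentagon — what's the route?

turn right 84°, forward 1.4 m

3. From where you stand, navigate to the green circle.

forward 10.4 m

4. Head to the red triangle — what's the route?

turn right 43°, forward 7.9 m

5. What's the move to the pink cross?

turn right 8°, forward 7.7 m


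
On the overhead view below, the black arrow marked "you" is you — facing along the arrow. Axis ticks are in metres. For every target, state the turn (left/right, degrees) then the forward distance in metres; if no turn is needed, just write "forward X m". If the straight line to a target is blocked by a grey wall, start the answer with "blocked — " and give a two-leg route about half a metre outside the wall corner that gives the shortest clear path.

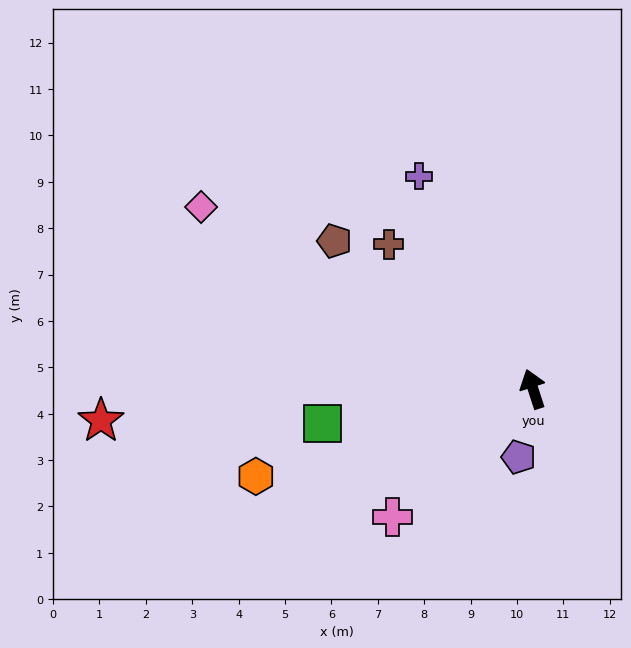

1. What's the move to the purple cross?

turn left 10°, forward 5.2 m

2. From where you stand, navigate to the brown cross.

turn left 27°, forward 4.4 m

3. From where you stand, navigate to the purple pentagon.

turn left 150°, forward 1.5 m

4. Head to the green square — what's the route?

turn left 81°, forward 4.6 m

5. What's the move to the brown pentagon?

turn left 35°, forward 5.3 m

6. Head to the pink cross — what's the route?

turn left 114°, forward 4.1 m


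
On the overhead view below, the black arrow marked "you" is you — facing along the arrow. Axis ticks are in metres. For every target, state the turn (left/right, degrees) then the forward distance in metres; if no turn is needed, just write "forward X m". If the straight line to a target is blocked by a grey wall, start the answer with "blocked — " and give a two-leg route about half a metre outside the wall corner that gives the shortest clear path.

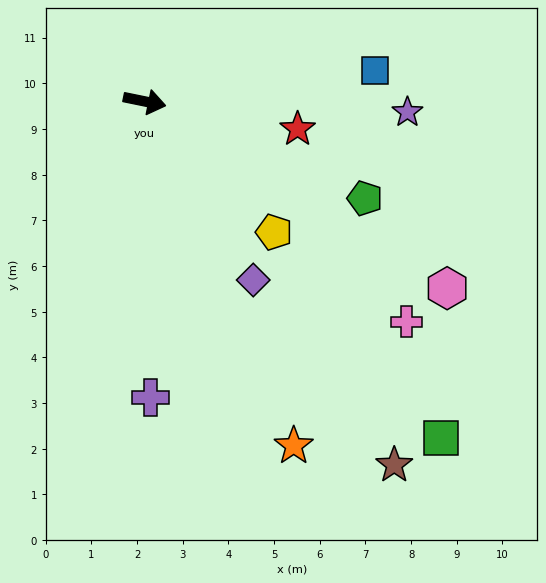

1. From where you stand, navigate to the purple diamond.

turn right 47°, forward 4.6 m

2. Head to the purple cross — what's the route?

turn right 77°, forward 6.5 m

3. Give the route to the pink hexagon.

turn right 20°, forward 7.8 m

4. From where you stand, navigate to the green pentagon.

turn right 12°, forward 5.3 m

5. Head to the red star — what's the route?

forward 3.4 m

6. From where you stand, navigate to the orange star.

turn right 55°, forward 8.2 m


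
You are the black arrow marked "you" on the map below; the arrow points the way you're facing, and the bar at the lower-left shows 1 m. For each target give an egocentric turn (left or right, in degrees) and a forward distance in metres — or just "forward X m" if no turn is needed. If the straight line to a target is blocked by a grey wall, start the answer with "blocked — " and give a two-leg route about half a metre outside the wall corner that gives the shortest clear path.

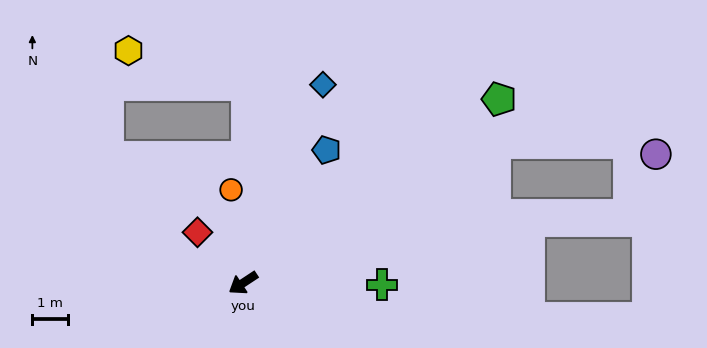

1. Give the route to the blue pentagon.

turn right 156°, forward 4.4 m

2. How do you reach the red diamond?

turn right 81°, forward 1.9 m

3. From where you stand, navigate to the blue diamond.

turn right 145°, forward 5.9 m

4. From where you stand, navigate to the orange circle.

turn right 116°, forward 2.6 m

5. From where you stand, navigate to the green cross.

turn left 146°, forward 3.9 m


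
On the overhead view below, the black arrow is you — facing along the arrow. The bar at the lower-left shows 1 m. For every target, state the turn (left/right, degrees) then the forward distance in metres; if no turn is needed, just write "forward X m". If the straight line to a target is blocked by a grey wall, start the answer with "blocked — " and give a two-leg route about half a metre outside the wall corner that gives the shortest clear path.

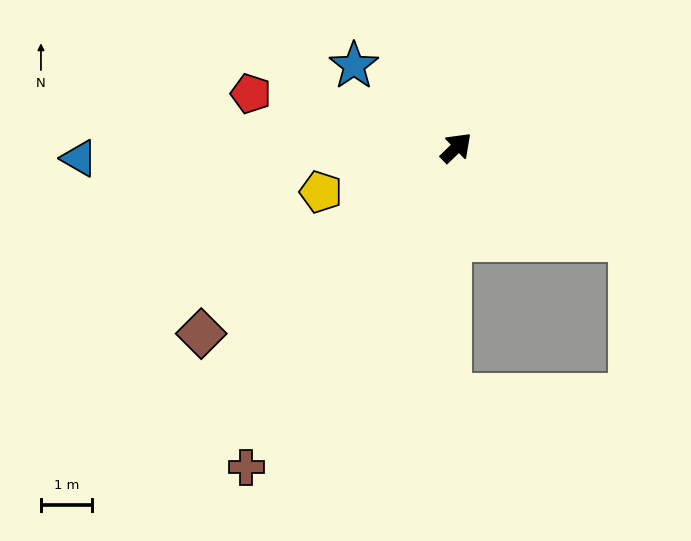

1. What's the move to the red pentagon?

turn left 121°, forward 4.2 m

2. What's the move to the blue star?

turn left 97°, forward 2.6 m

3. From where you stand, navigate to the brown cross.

turn right 167°, forward 7.5 m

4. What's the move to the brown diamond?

turn left 172°, forward 6.2 m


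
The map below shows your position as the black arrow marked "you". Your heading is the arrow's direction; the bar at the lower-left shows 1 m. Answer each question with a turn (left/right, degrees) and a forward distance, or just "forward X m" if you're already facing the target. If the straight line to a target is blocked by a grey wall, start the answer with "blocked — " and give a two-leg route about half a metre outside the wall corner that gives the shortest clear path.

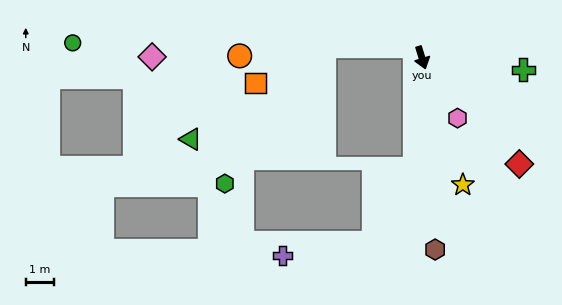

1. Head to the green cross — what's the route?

turn left 66°, forward 3.6 m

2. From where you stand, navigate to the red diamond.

turn left 25°, forward 5.1 m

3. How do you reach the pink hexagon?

turn left 13°, forward 2.5 m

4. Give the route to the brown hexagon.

turn right 13°, forward 6.8 m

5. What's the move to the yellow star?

forward 4.8 m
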